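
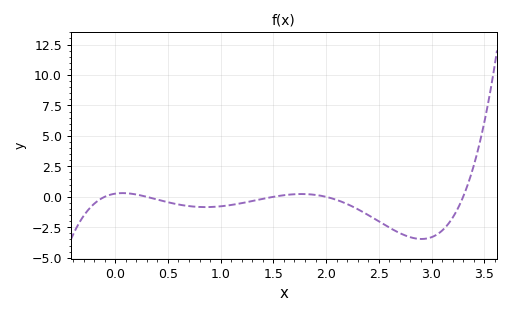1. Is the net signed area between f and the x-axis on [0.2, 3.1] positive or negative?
negative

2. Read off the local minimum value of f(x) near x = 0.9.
-0.842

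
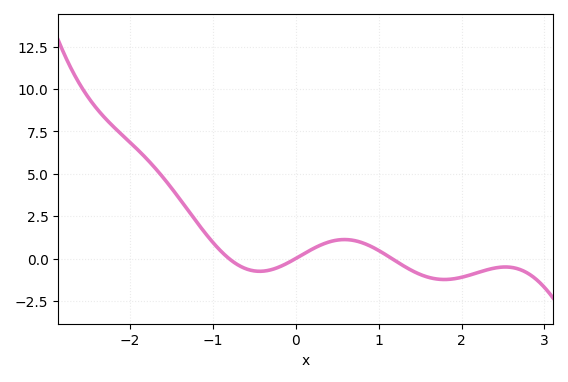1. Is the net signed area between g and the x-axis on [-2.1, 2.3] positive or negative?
positive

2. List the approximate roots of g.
-0.804, 0, 1.16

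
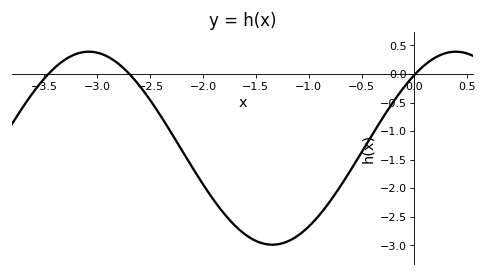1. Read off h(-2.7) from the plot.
0.007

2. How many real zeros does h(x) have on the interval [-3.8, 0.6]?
3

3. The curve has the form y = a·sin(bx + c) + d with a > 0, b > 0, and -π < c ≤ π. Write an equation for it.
y = 1.69sin(1.81x + 0.862) - 1.3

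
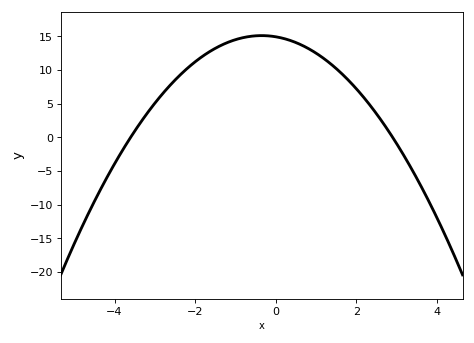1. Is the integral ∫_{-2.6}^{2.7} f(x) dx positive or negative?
positive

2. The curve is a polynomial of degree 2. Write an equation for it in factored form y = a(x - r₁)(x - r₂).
y = -1.43(x + 3.6)(x - 2.9)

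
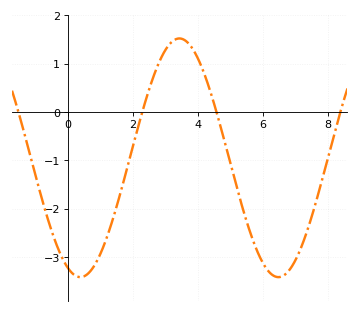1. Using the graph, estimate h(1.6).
-1.7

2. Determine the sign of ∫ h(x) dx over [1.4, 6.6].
negative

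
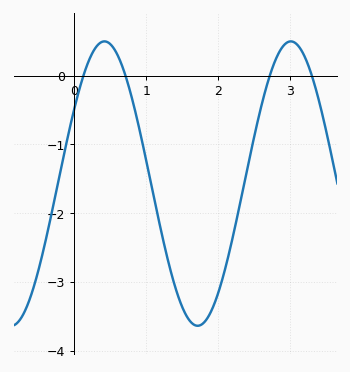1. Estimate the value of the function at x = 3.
0.5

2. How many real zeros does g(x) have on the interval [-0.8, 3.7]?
4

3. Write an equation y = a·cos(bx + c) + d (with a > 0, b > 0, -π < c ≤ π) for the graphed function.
y = 2.07cos(2.4x - 1) - 1.57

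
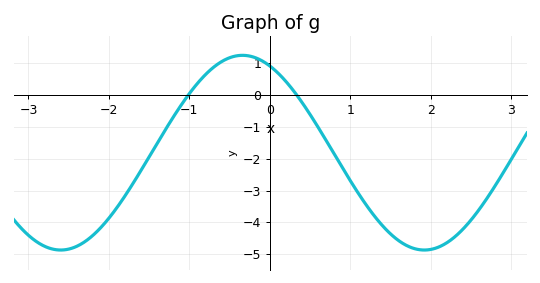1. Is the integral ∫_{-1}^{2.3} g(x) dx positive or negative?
negative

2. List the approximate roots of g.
-1.01, 0.335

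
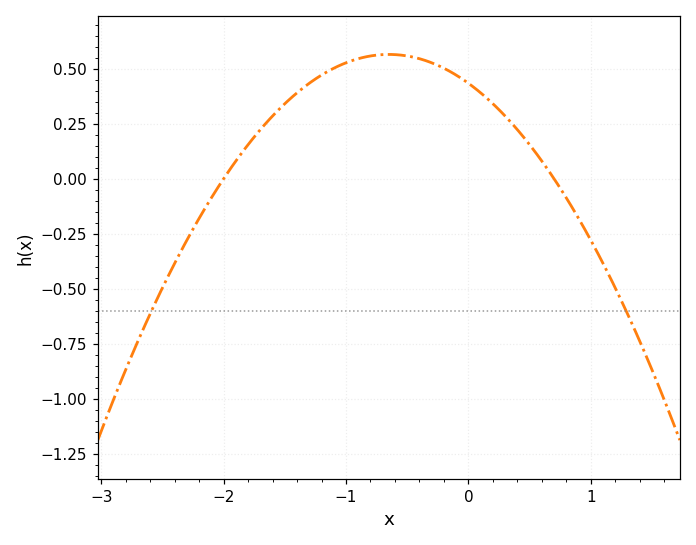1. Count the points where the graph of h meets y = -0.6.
2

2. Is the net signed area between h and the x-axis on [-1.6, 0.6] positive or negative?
positive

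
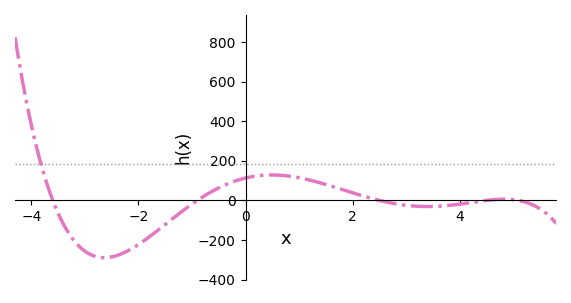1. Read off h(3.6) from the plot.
-20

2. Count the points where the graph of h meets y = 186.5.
1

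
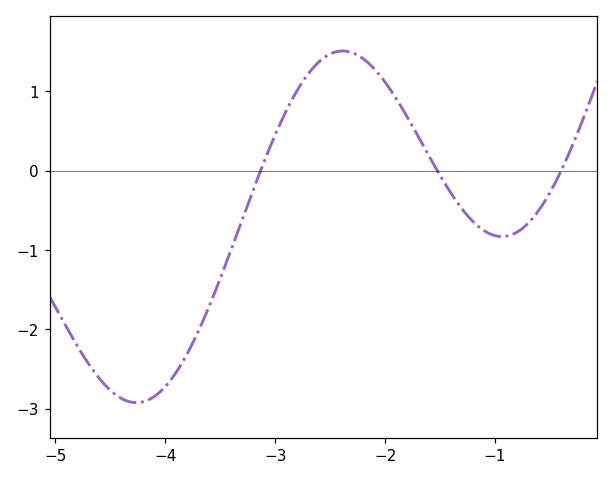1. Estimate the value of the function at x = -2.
1.12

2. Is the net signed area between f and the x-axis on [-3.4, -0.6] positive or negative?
positive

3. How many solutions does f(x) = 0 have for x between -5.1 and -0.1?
3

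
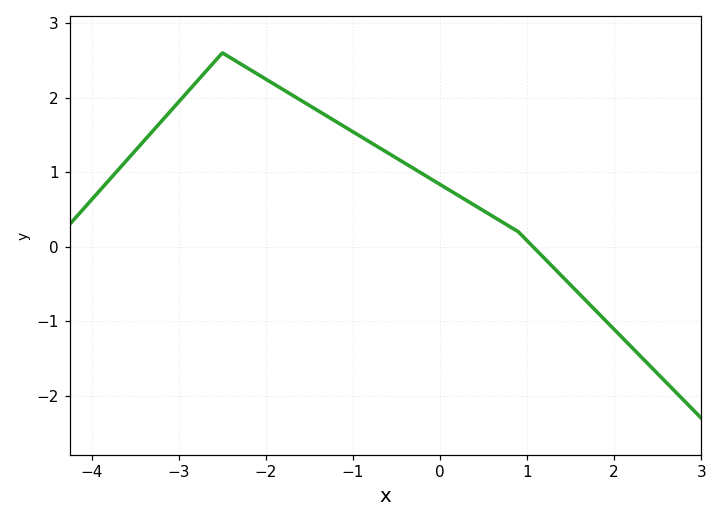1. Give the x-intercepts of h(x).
1.07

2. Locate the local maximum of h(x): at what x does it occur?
-2.5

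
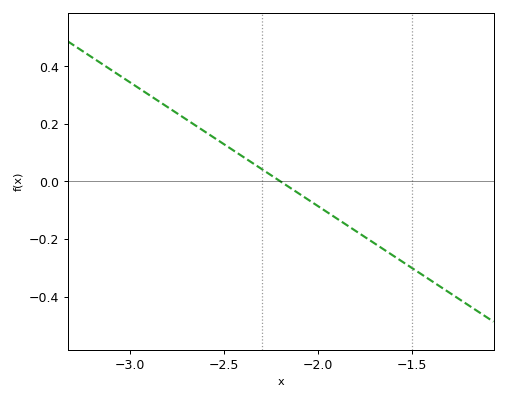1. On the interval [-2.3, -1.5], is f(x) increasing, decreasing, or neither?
decreasing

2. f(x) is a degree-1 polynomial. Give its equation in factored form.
y = -0.43(x + 2.2)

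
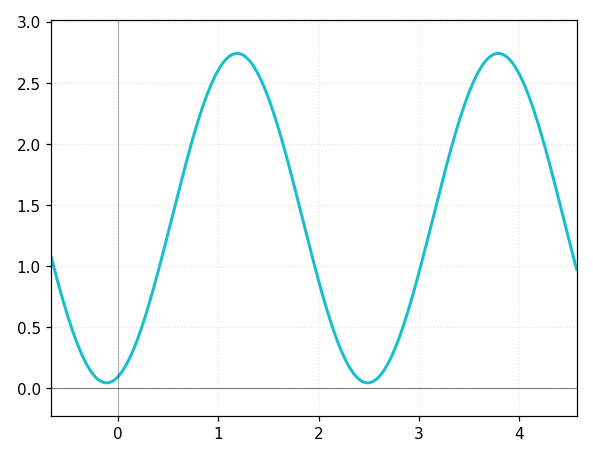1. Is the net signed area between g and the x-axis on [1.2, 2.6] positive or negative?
positive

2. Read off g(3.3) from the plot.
1.9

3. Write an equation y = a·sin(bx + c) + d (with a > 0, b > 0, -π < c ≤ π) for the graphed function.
y = 1.35sin(2.4x - 1.3) + 1.39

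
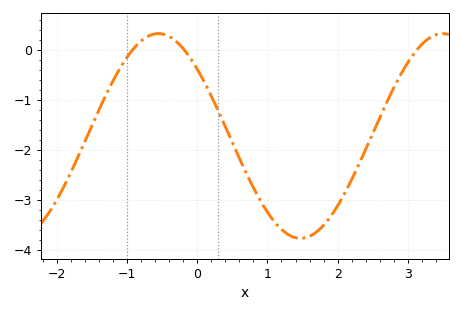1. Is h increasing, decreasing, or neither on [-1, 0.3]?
neither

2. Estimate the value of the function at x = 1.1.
-3.44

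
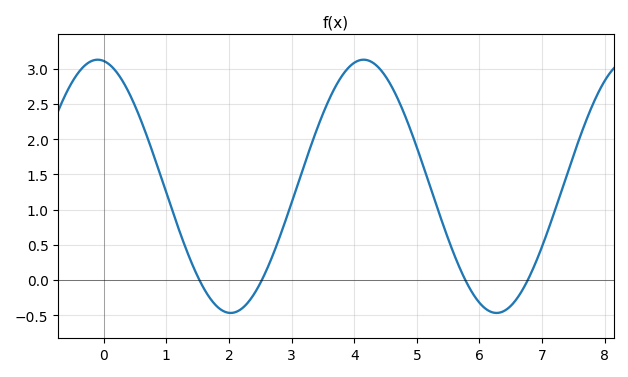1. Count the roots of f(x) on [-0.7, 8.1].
4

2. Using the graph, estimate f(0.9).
1.5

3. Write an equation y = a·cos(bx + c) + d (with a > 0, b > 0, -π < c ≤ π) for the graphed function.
y = 1.8cos(1.5x + 0.14) + 1.33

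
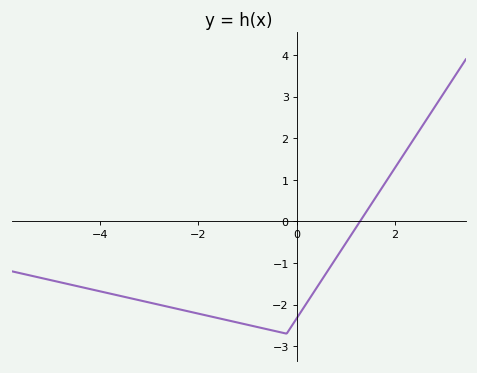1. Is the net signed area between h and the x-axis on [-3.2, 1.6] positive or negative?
negative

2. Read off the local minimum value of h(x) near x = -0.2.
-2.7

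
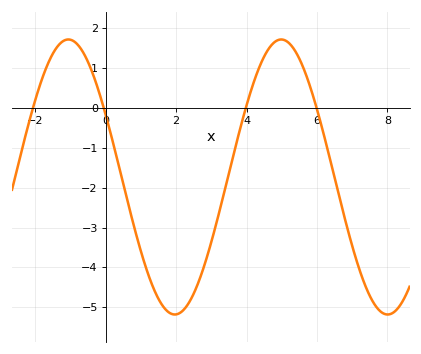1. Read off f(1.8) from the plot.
-5.13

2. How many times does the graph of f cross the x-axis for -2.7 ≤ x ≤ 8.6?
4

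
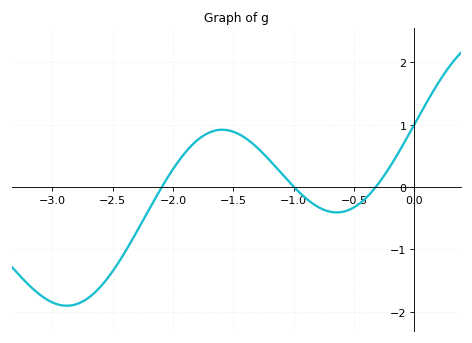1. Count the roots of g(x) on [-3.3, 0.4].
3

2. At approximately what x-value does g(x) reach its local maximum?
-1.59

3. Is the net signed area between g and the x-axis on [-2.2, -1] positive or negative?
positive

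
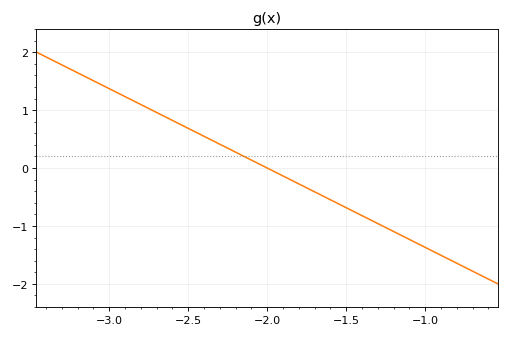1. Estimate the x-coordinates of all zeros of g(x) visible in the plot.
-2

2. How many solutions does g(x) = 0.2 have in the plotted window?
1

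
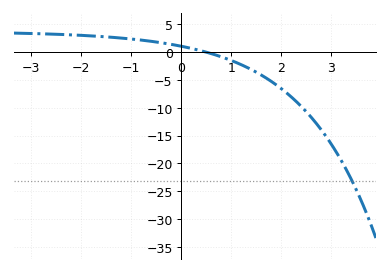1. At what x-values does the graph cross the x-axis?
0.496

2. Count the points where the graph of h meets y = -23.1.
1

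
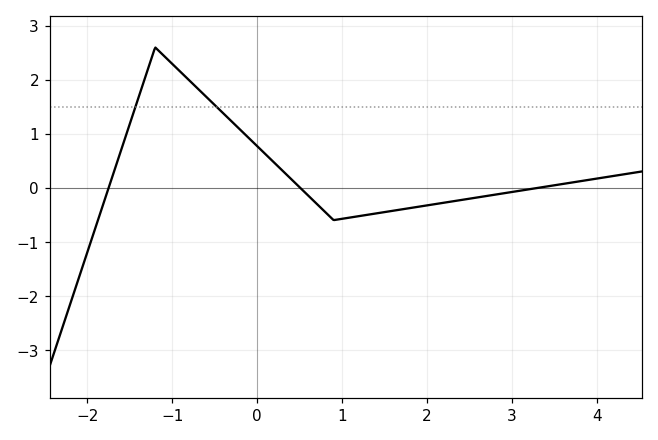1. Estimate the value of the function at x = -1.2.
2.6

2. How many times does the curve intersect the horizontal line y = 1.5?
2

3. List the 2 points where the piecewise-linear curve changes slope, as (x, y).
(-1.2, 2.6); (0.9, -0.6)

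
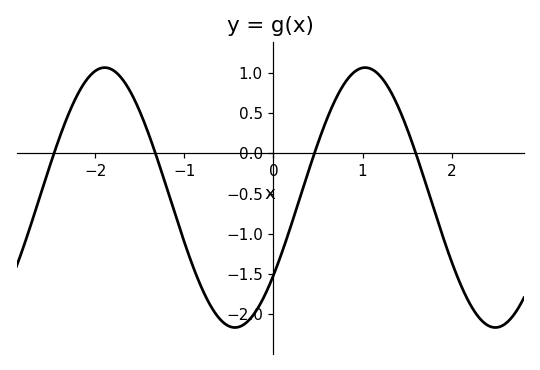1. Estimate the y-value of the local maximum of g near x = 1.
1.07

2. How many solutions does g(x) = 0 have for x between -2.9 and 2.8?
4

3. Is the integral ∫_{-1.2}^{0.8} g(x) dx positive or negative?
negative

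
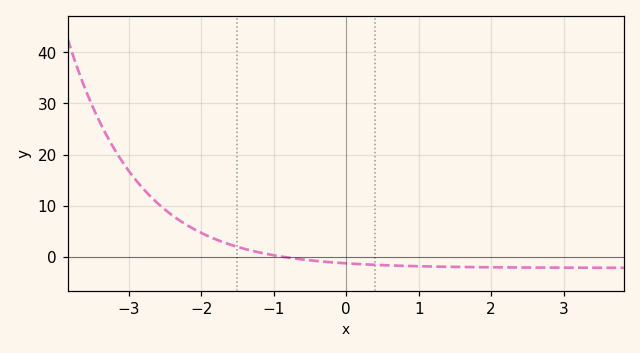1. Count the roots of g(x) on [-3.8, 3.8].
1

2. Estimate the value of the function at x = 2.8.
-2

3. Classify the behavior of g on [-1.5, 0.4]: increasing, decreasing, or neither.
decreasing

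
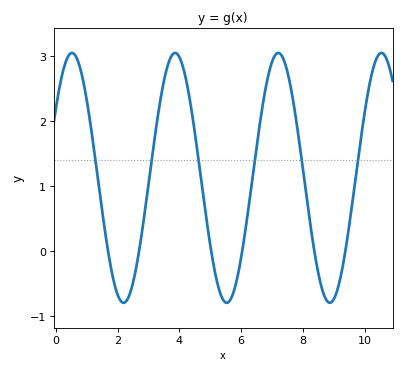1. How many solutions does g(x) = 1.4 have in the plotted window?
6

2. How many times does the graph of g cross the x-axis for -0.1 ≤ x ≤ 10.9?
6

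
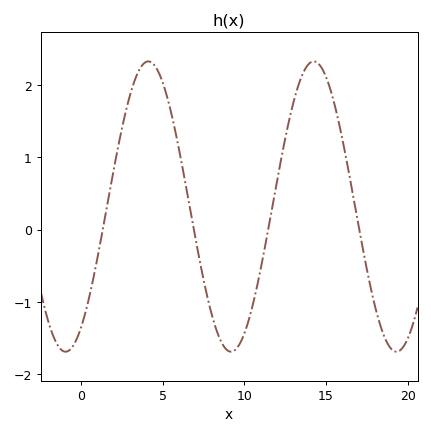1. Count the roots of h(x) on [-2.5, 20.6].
4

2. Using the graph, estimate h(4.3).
2.32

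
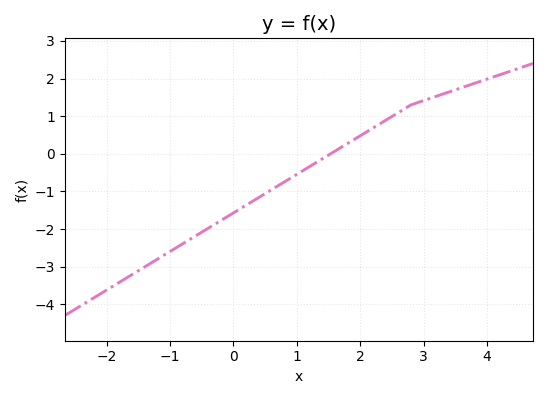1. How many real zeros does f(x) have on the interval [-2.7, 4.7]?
1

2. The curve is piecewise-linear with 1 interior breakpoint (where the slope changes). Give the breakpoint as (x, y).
(2.8, 1.3)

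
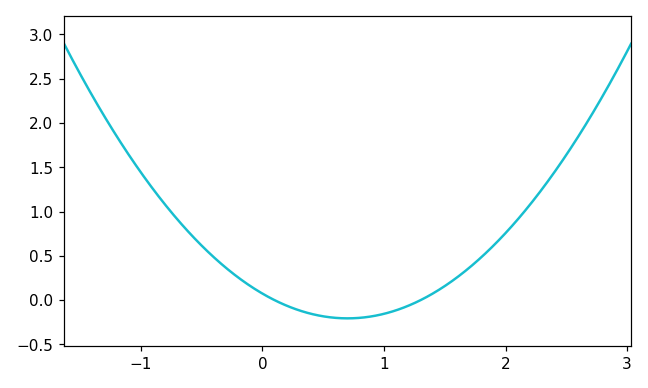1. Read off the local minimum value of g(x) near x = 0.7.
-0.2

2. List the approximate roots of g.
0.1, 1.3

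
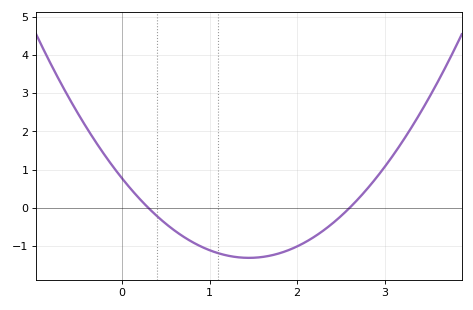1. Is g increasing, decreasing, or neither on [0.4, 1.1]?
decreasing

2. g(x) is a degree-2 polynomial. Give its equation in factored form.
y = 0.99(x - 0.3)(x - 2.6)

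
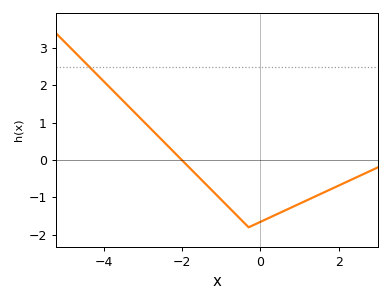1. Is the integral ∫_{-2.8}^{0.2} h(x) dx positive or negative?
negative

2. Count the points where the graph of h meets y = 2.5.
1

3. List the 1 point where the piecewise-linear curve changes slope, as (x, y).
(-0.3, -1.8)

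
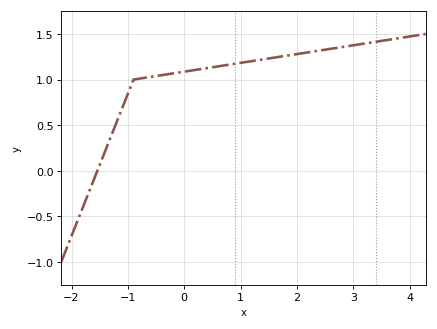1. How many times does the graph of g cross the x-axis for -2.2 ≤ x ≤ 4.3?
1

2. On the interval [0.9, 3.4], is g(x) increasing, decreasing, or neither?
increasing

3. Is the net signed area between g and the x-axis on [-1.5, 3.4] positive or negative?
positive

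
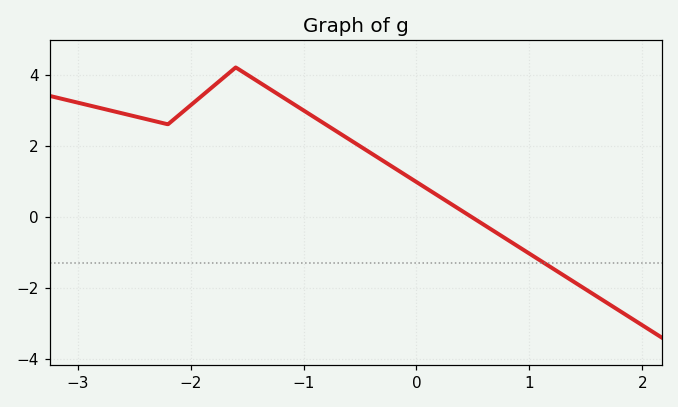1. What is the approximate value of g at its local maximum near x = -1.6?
4.2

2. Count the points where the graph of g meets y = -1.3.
1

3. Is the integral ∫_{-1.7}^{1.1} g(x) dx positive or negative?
positive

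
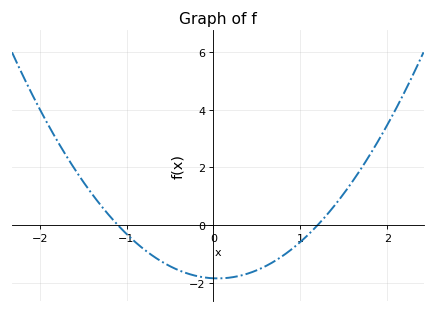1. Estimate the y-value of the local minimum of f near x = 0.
-1.85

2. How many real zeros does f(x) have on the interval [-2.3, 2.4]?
2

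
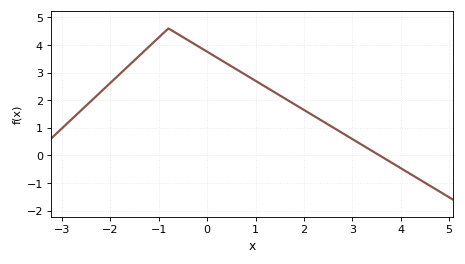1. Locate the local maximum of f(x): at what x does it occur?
-0.8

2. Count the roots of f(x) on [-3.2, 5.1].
1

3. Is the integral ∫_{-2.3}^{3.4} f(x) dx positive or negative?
positive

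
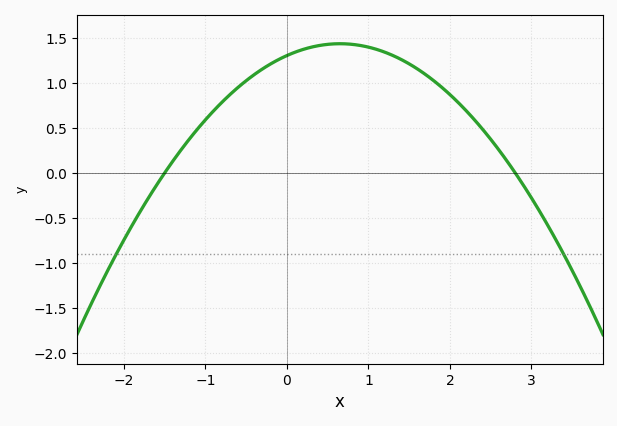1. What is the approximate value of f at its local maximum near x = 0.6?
1.45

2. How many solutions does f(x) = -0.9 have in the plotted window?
2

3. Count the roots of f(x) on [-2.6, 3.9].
2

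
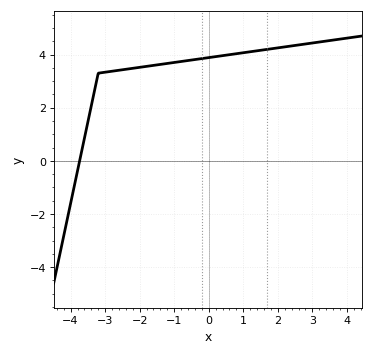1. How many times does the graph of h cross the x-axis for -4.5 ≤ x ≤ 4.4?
1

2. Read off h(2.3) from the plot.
4.31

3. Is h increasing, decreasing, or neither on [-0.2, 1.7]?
increasing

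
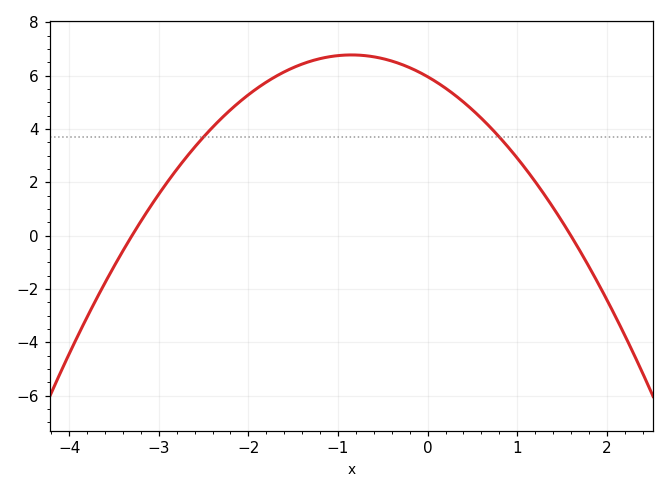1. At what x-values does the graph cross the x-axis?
-3.3, 1.6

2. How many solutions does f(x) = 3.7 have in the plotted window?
2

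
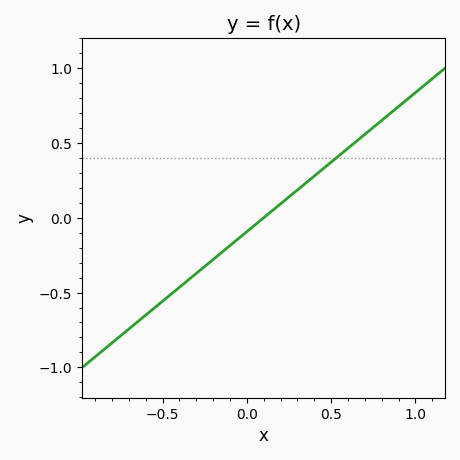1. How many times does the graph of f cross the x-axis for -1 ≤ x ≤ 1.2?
1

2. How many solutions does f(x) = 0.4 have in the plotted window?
1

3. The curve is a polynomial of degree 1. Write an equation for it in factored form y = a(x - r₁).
y = 0.93(x - 0.1)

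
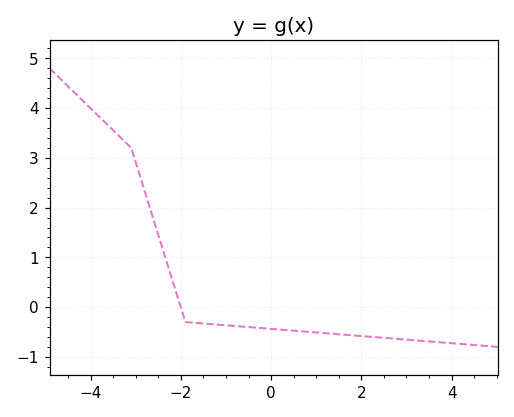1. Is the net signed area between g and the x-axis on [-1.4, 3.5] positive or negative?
negative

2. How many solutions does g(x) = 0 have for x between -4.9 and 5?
1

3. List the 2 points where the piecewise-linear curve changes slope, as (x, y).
(-3.1, 3.2); (-1.9, -0.3)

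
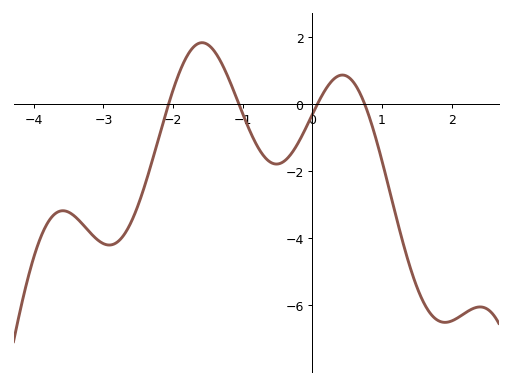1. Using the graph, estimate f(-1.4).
1.6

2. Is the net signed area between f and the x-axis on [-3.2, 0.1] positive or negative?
negative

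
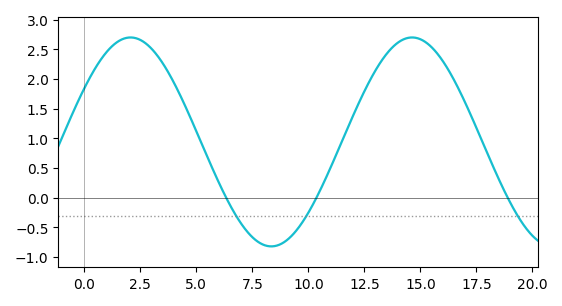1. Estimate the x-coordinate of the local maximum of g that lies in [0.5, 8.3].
2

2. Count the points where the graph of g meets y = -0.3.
3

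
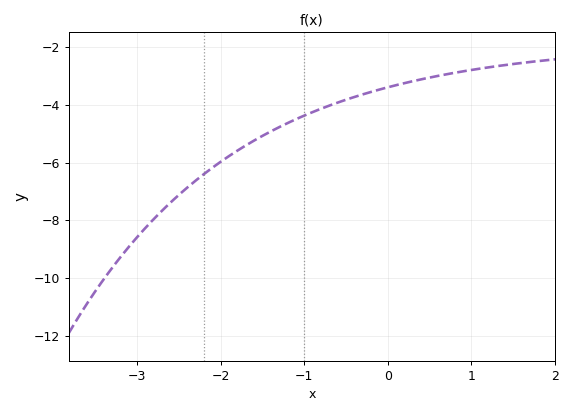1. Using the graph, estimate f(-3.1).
-9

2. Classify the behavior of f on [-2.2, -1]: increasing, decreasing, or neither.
increasing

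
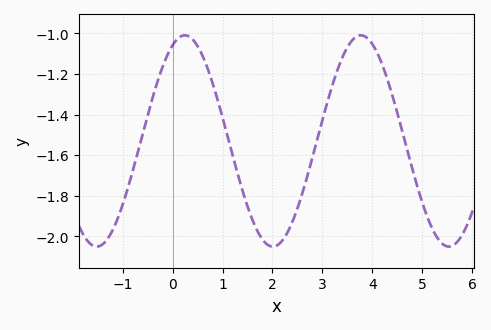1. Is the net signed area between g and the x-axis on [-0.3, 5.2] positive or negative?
negative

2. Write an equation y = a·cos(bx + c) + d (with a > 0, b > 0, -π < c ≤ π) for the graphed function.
y = 0.52cos(1.78x - 0.43) - 1.53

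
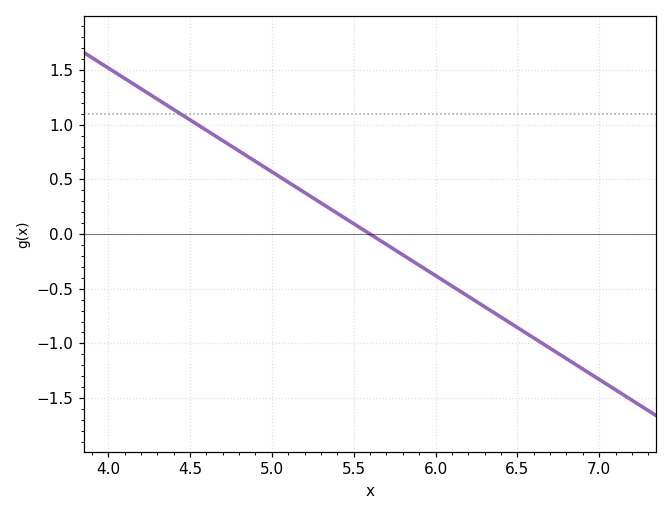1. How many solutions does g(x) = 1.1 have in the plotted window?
1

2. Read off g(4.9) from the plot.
0.665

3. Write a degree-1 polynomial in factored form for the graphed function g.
y = -0.95(x - 5.6)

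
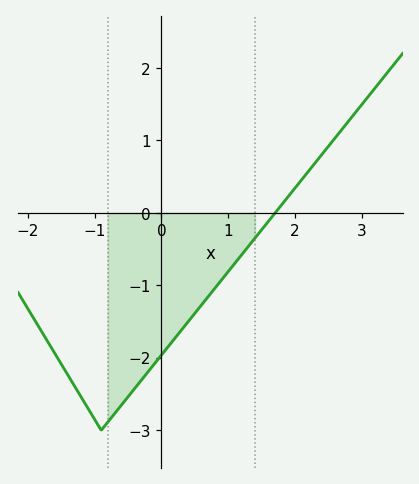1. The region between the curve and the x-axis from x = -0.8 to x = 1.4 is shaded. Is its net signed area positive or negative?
negative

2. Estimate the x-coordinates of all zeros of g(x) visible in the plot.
1.7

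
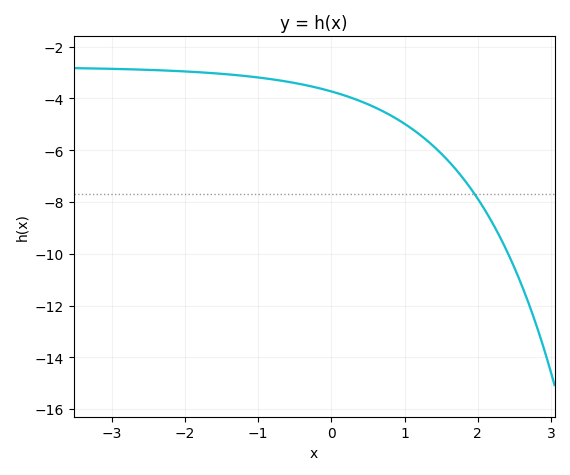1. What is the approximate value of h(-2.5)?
-2.9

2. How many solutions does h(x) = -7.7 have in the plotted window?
1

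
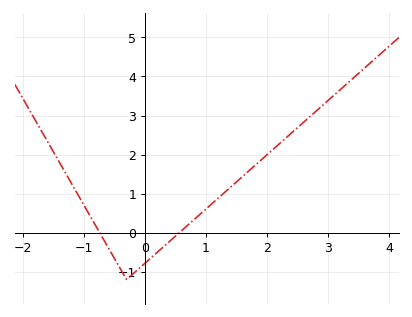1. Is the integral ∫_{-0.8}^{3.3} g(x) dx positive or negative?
positive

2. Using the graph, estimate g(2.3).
2.4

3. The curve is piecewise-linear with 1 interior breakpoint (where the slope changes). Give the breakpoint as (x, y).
(-0.3, -1.2)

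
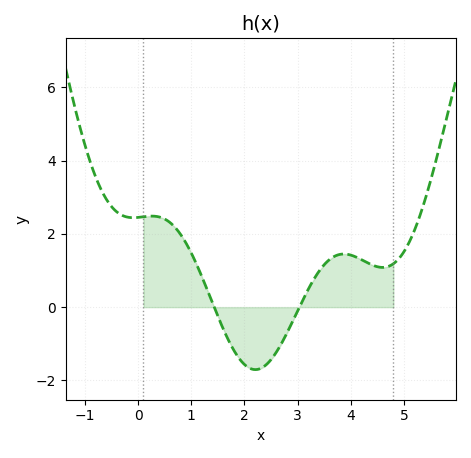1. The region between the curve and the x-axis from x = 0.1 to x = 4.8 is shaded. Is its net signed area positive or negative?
positive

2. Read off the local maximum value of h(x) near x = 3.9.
1.4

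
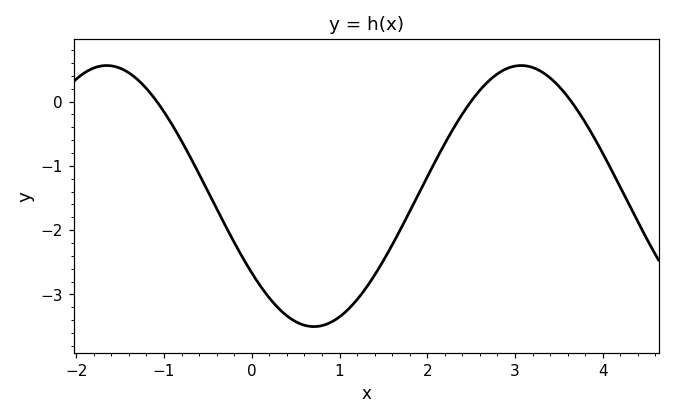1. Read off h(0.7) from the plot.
-3.5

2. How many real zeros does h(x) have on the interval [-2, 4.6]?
3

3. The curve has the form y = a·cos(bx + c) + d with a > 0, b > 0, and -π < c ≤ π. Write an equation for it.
y = 2.03cos(1.33x + 2.2) - 1.47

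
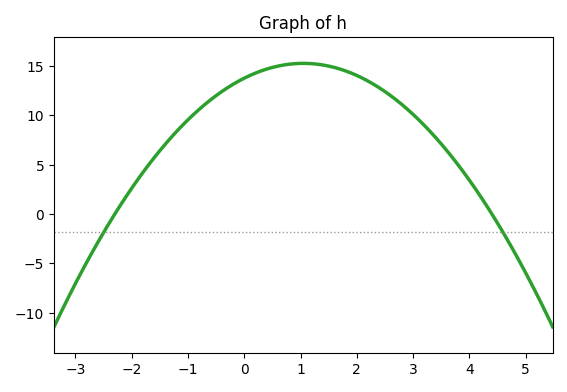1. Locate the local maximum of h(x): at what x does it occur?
1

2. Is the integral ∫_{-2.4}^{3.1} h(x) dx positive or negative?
positive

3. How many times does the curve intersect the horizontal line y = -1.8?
2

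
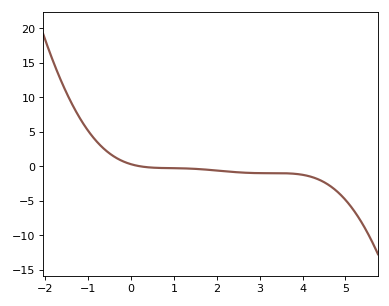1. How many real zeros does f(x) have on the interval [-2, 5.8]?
1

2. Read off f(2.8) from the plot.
-0.947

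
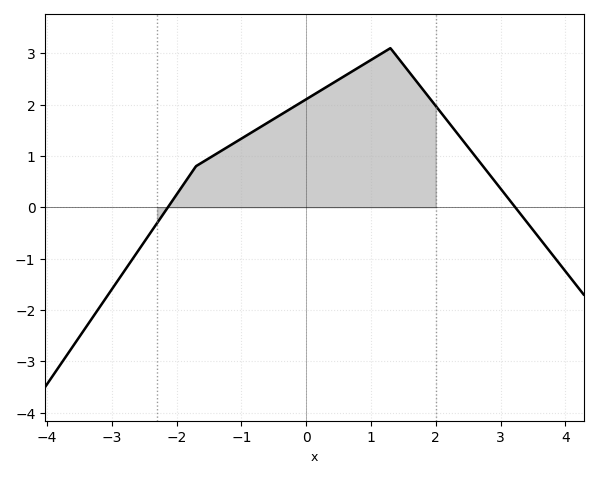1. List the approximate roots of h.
-2.13, 3.22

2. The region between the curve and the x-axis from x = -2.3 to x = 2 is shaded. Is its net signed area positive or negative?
positive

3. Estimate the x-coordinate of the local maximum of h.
1.3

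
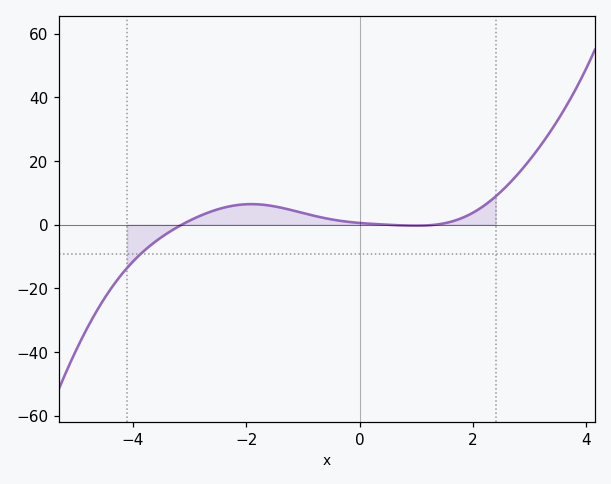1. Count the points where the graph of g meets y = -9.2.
1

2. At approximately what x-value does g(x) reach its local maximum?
-1.91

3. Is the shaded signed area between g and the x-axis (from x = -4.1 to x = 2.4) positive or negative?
positive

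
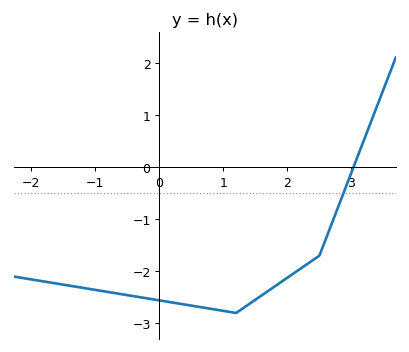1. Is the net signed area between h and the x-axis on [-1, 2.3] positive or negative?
negative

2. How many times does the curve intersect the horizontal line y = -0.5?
1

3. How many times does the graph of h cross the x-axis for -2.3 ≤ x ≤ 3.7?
1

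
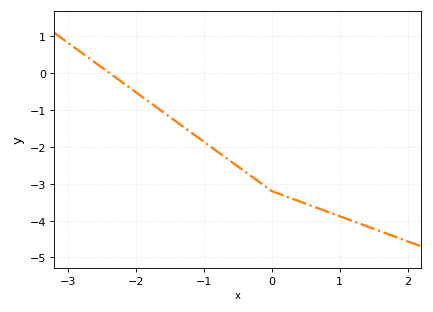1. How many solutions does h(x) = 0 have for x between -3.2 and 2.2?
1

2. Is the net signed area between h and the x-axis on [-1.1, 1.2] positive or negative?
negative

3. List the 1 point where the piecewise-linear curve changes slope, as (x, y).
(0, -3.2)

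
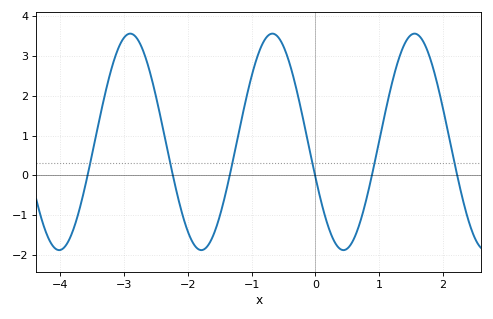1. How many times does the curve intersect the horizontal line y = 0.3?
6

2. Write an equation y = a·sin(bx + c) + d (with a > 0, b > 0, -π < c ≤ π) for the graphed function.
y = 2.72sin(2.82x - 2.81) + 0.84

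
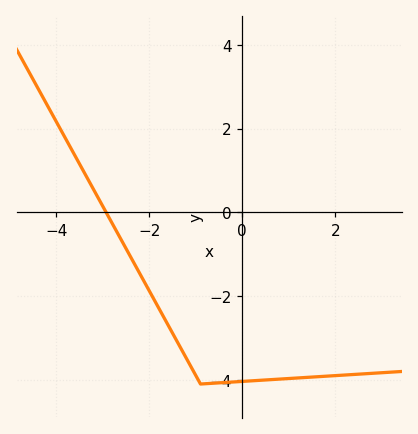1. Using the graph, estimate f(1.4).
-4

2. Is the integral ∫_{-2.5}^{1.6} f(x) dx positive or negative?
negative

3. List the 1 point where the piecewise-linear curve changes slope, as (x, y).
(-0.9, -4.1)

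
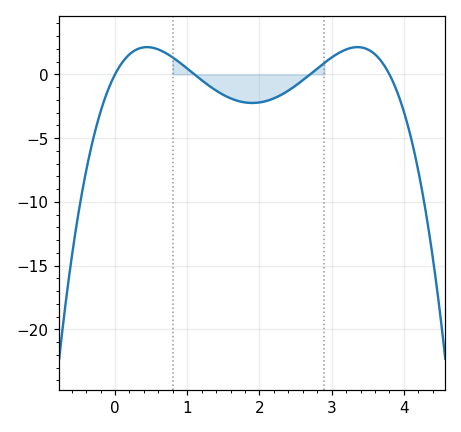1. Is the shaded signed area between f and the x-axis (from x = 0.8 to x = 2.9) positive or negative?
negative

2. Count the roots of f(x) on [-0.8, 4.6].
4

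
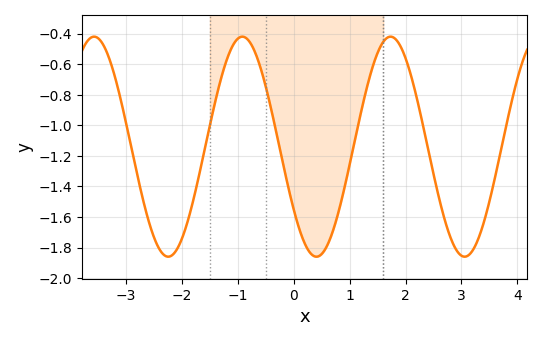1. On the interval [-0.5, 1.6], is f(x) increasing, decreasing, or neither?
neither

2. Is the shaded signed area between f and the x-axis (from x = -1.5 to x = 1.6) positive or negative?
negative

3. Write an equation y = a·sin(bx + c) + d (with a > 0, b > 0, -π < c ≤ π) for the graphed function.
y = 0.72sin(2.4x - 2.5) - 1.14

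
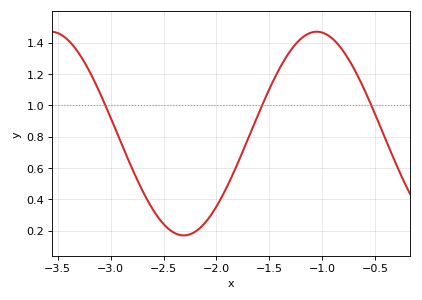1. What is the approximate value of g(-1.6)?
0.95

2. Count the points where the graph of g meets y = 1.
3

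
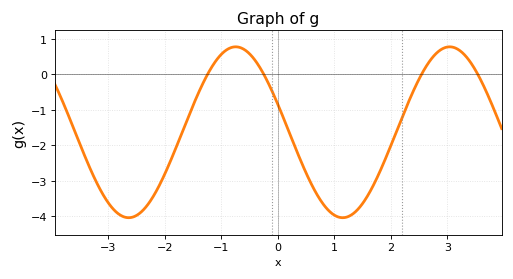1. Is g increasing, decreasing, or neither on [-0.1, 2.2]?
neither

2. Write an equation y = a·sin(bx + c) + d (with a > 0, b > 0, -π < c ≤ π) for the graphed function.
y = 2.41sin(1.7x + 2.8) - 1.63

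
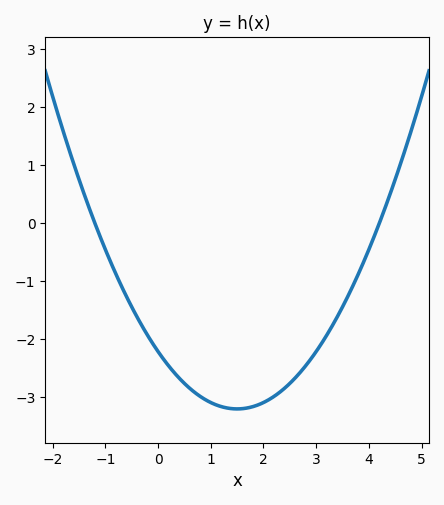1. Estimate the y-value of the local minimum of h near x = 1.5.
-3.21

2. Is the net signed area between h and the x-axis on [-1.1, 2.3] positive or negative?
negative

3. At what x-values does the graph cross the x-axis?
-1.2, 4.2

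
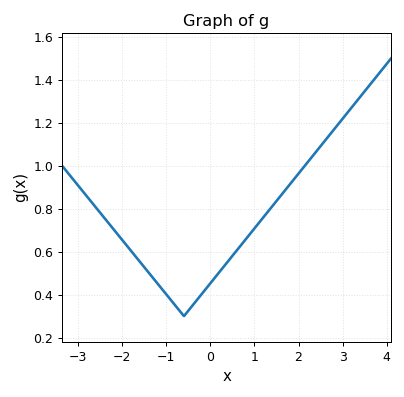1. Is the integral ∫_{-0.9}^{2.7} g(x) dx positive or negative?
positive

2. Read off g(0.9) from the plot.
0.683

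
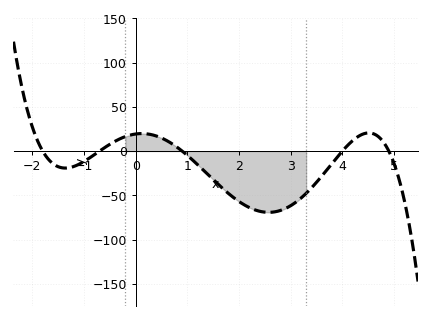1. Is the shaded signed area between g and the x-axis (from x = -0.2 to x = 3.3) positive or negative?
negative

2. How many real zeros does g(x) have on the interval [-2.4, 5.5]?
5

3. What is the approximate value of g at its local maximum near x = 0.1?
20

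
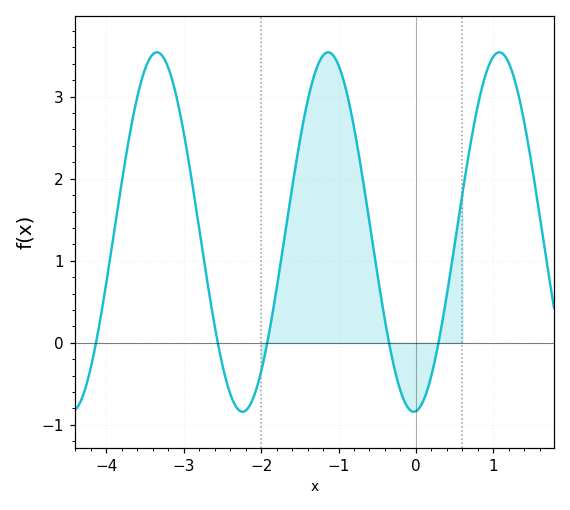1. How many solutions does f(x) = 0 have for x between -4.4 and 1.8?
5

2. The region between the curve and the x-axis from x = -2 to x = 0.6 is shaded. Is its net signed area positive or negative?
positive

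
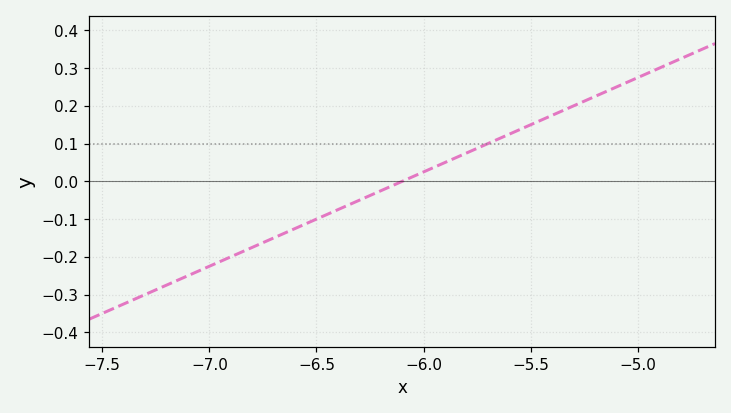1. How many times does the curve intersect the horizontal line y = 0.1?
1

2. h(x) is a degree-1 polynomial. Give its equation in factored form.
y = 0.25(x + 6.1)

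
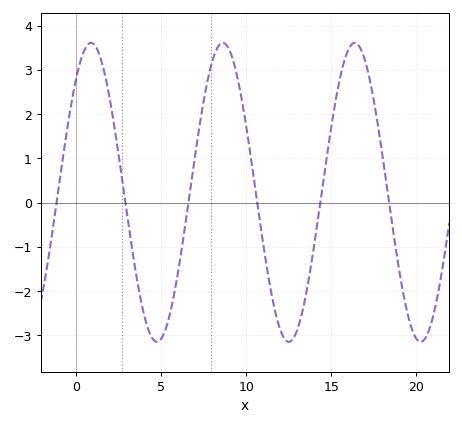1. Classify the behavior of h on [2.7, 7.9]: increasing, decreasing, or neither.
neither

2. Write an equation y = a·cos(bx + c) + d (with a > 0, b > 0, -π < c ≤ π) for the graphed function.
y = 3.38cos(0.81x - 0.7) + 0.23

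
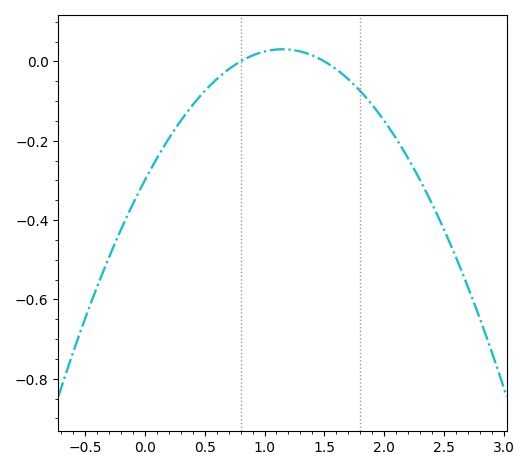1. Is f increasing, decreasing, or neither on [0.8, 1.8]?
neither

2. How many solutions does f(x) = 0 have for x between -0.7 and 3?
2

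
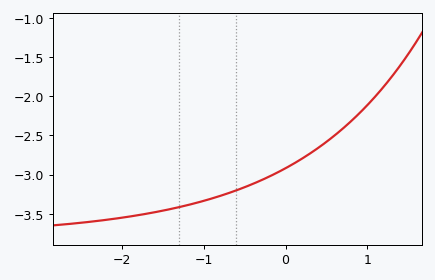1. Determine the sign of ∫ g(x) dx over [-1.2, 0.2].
negative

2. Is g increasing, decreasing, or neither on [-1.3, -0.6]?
increasing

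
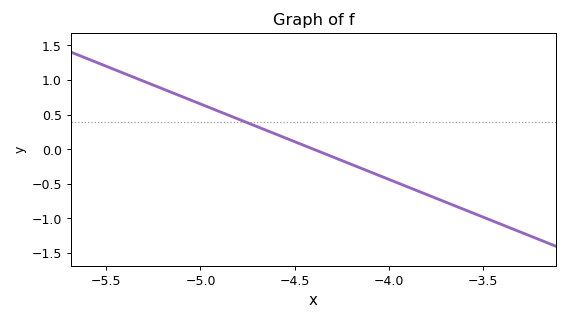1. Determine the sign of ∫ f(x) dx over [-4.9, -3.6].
negative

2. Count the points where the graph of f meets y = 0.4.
1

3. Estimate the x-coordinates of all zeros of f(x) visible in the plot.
-4.4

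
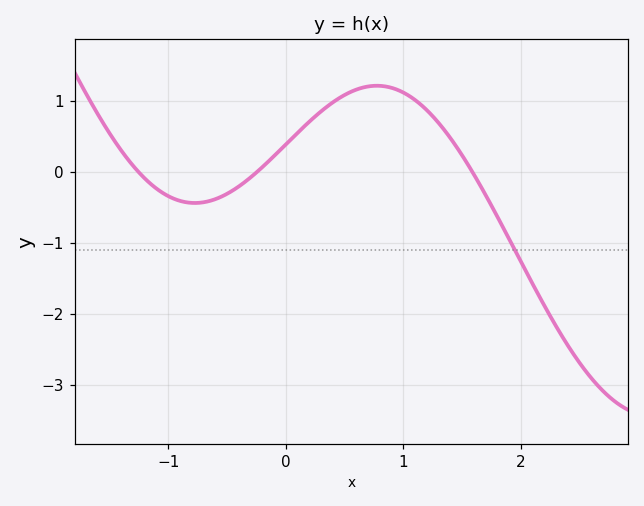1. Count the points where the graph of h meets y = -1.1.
1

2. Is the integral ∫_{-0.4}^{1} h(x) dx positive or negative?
positive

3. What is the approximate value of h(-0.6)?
-0.4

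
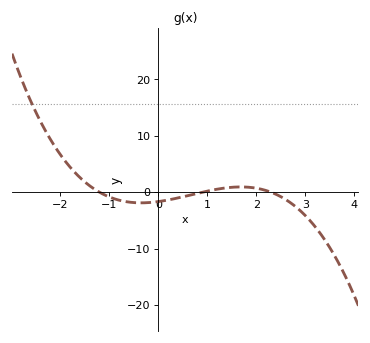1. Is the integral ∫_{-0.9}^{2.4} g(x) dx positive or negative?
negative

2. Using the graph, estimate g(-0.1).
-1.77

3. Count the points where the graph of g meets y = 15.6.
1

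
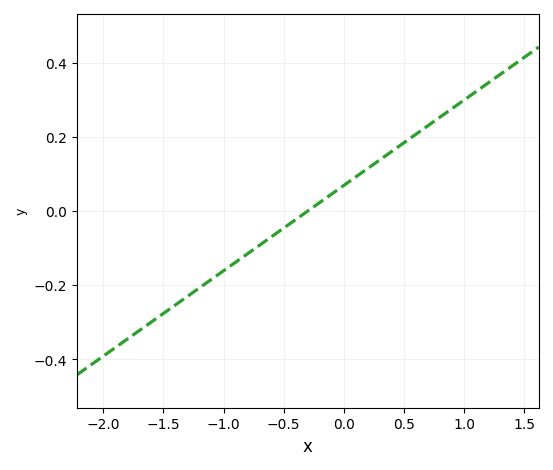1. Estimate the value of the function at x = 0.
0.06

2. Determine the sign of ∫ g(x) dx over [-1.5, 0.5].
negative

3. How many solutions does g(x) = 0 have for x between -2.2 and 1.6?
1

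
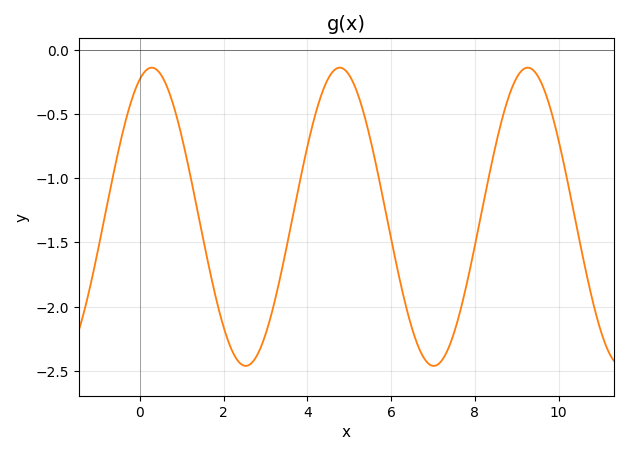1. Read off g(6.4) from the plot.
-2.05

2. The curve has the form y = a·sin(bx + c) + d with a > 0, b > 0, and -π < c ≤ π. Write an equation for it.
y = 1.16sin(1.4x + 1.17) - 1.3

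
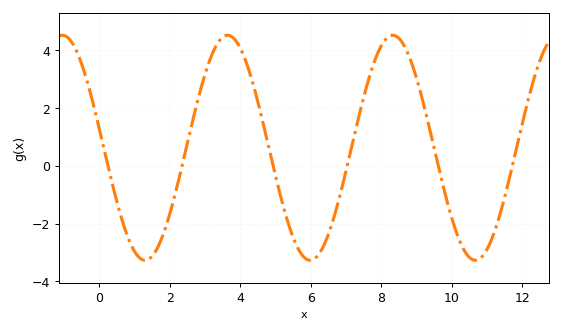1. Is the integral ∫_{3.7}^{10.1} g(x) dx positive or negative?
positive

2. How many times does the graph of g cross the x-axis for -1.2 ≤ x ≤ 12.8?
6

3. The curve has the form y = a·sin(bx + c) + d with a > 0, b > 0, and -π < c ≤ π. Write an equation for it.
y = 3.89sin(1.34x + 2.98) + 0.62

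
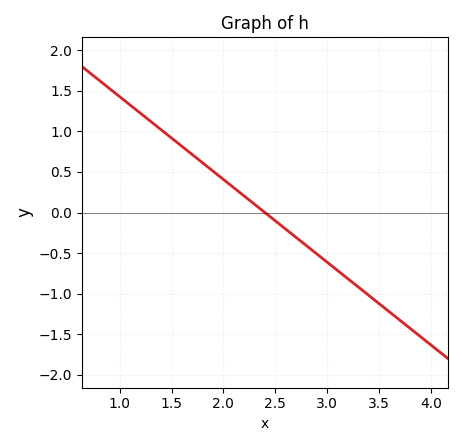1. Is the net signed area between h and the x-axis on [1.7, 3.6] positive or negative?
negative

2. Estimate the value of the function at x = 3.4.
-1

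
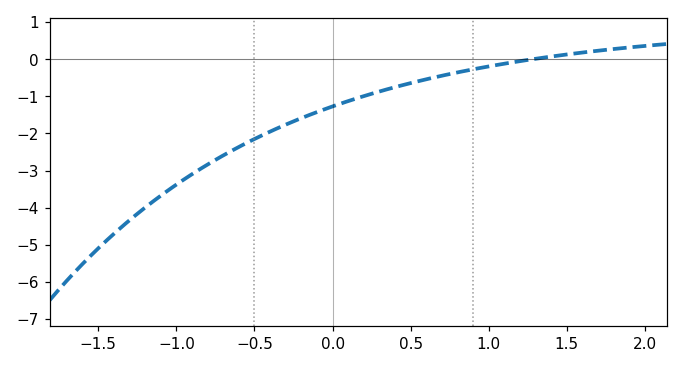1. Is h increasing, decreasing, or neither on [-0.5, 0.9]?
increasing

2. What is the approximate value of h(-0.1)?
-1.42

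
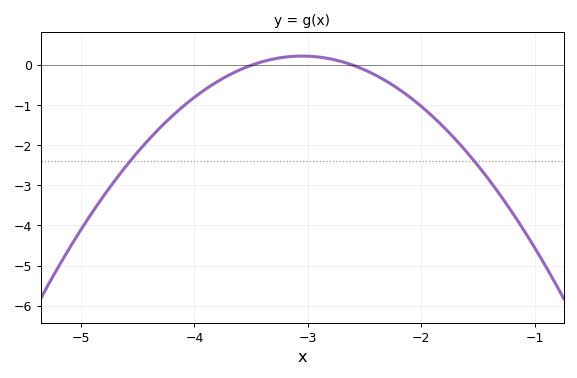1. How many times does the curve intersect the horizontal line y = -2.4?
2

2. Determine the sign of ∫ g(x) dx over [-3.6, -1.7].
negative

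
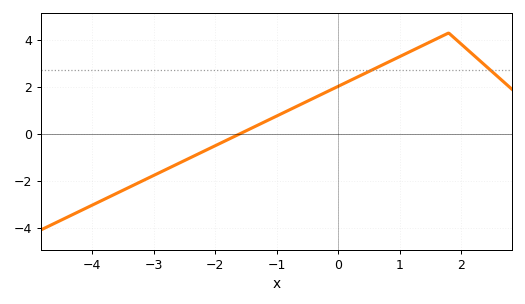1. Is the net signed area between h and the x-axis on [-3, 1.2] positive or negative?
positive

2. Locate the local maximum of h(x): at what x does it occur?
1.8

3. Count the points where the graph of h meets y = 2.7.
2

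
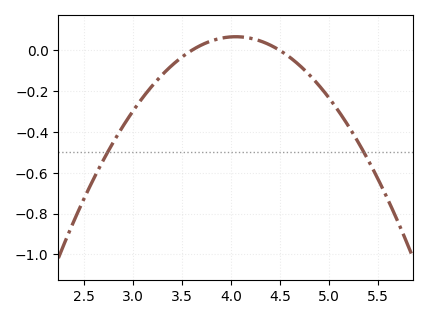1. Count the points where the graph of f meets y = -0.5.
2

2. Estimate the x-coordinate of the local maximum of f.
4.05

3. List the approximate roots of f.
3.6, 4.5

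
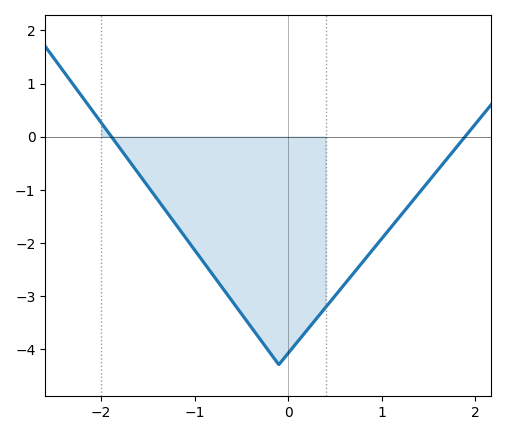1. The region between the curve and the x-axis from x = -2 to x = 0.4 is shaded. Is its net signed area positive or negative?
negative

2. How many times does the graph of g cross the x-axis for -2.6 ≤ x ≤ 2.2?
2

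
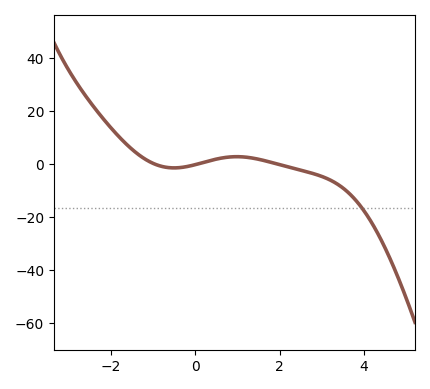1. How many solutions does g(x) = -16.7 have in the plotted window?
1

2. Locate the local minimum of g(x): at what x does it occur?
-0.6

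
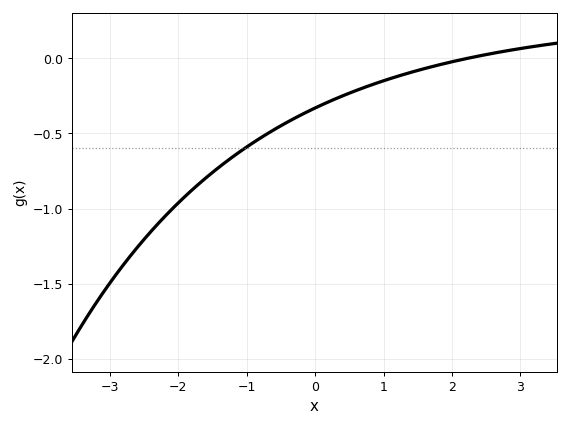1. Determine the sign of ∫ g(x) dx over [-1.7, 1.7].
negative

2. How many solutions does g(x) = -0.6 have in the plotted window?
1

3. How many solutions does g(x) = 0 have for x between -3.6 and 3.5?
1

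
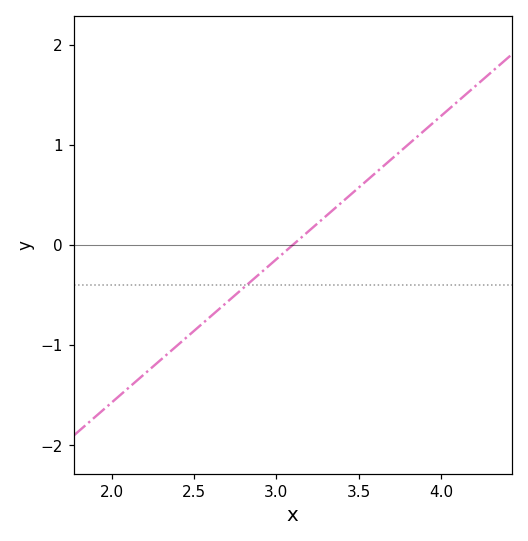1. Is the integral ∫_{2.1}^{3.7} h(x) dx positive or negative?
negative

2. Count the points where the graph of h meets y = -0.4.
1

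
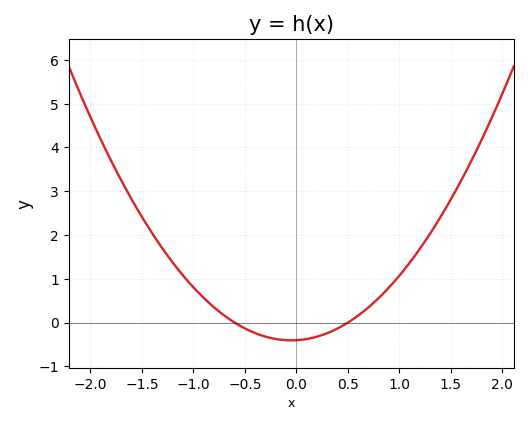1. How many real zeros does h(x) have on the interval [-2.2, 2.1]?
2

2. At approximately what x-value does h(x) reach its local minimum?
0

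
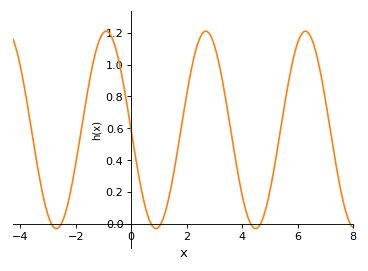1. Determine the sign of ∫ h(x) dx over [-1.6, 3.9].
positive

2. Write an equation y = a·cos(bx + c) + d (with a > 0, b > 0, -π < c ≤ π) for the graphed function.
y = 0.62cos(1.8x + 1.6) + 0.59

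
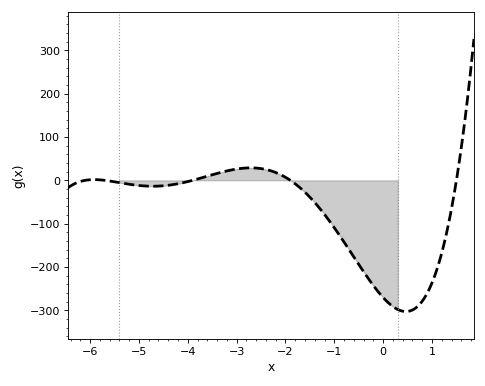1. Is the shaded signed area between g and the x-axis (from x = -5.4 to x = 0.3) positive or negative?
negative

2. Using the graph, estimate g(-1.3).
-64.6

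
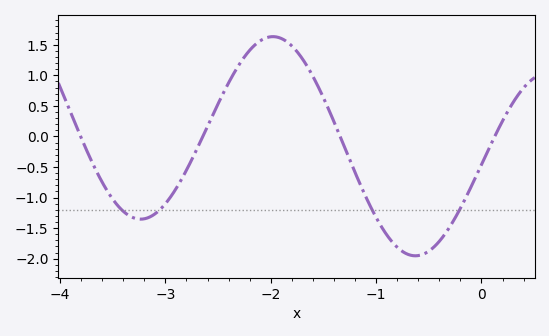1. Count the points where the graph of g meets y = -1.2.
4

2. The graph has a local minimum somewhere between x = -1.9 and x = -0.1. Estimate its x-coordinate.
-0.6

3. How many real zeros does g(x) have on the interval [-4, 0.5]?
4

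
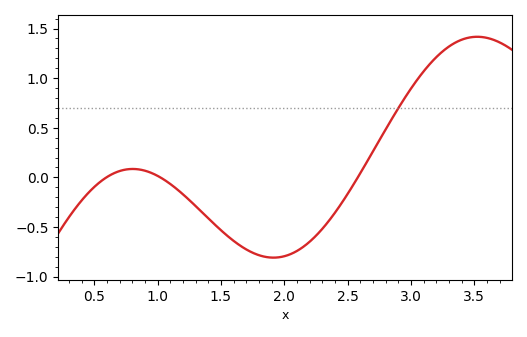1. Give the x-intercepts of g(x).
0.6, 1, 2.6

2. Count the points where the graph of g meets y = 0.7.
1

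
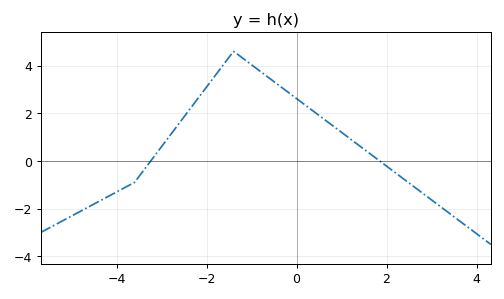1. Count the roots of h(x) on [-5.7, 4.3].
2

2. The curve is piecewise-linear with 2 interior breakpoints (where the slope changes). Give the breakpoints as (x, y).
(-3.6, -0.9); (-1.4, 4.6)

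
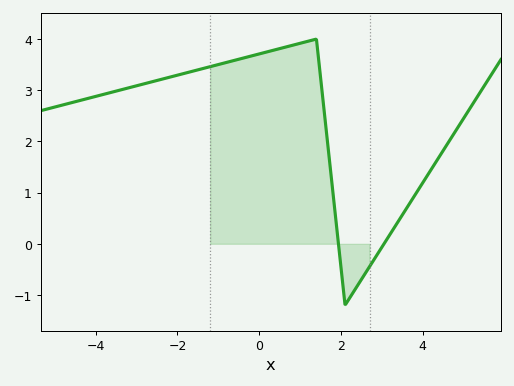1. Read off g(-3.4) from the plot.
3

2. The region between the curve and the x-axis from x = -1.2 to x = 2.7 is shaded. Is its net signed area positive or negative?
positive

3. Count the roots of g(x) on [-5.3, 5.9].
2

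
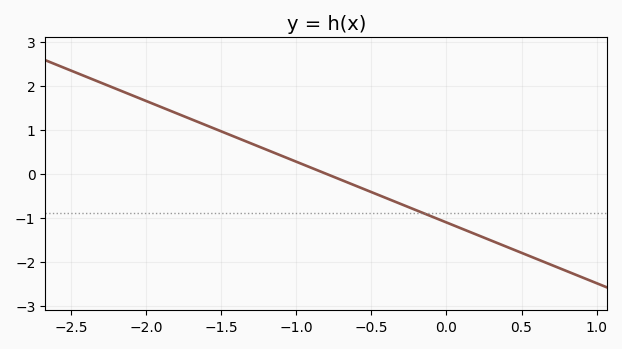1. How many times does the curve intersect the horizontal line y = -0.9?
1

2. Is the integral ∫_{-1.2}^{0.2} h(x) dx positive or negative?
negative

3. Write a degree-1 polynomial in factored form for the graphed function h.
y = -1.38(x + 0.8)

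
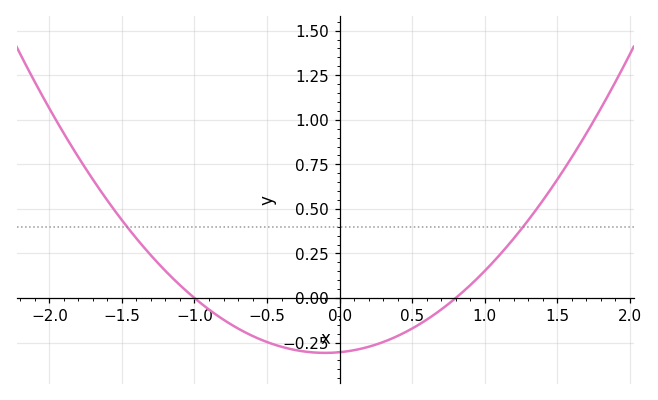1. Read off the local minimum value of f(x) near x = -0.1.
-0.308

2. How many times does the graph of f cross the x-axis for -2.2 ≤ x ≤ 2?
2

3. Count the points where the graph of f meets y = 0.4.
2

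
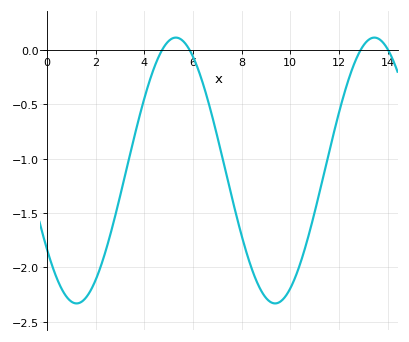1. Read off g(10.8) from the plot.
-1.65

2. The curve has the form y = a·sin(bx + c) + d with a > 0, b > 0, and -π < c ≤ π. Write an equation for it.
y = 1.22sin(0.77x - 2.5) - 1.11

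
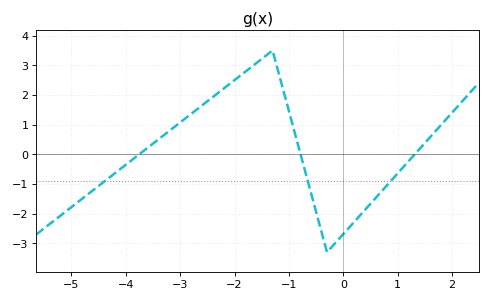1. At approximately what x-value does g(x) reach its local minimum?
-0.299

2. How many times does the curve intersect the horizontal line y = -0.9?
3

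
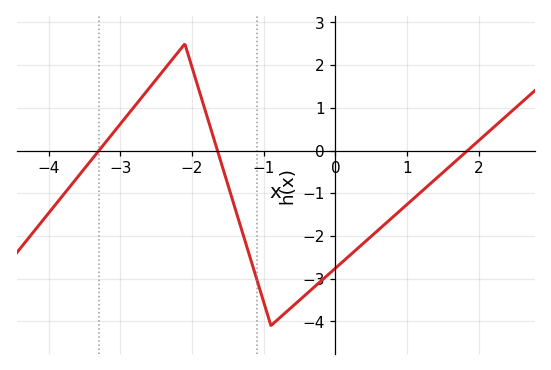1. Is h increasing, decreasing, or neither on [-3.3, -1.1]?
neither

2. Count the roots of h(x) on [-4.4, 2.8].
3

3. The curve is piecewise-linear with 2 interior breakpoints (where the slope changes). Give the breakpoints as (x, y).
(-2.1, 2.5); (-0.9, -4.1)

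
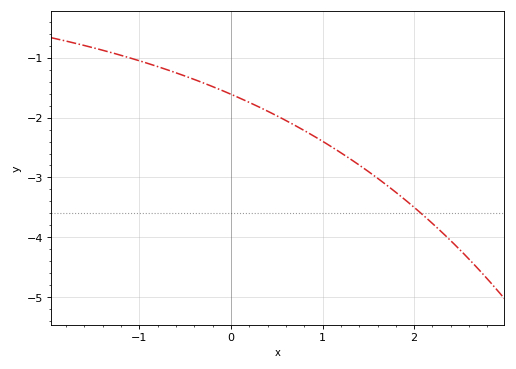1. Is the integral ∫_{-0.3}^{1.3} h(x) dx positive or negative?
negative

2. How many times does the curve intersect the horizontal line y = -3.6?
1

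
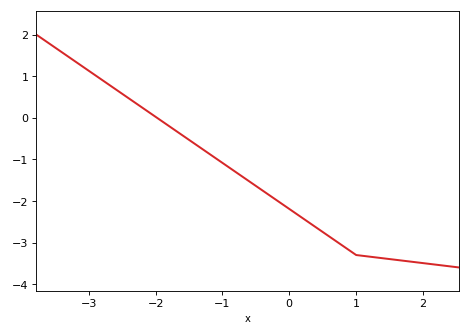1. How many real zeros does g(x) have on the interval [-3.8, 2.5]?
1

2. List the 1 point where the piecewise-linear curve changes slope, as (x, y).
(1, -3.3)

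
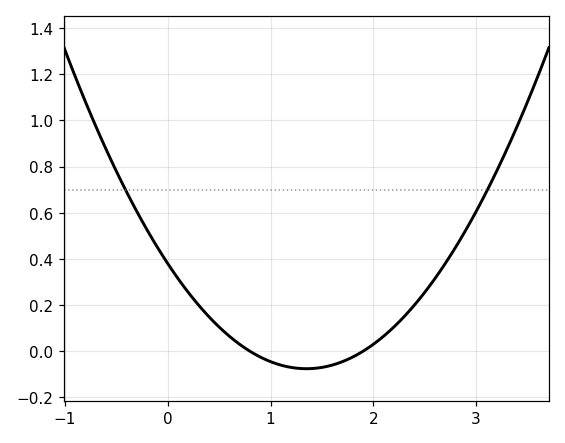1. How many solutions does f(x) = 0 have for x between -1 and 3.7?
2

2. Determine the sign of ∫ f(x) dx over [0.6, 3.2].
positive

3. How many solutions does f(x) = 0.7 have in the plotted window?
2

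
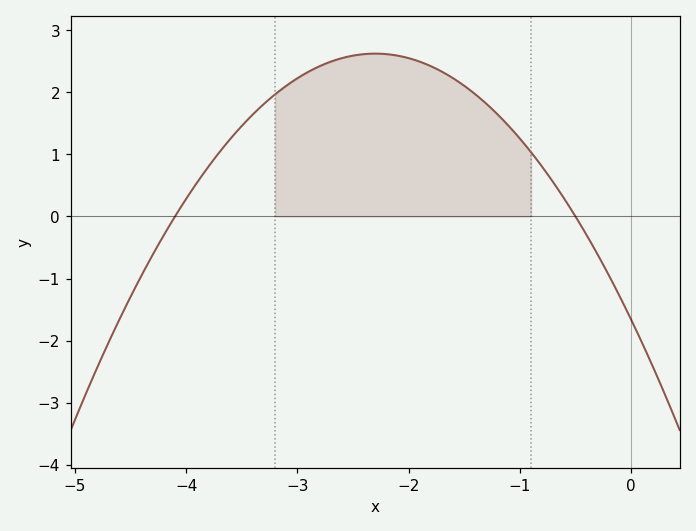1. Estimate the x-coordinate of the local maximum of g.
-2.3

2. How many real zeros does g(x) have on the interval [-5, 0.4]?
2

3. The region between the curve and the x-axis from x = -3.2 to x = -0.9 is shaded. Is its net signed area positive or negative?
positive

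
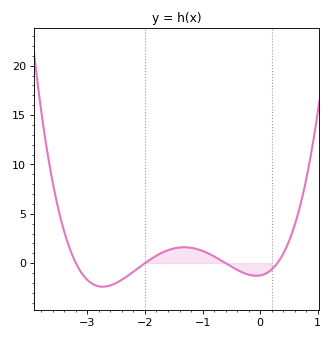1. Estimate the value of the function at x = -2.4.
-1.5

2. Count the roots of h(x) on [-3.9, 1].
4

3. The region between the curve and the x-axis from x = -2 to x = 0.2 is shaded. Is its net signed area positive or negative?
positive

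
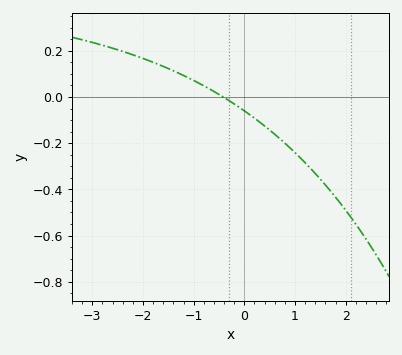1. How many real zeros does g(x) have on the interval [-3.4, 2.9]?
1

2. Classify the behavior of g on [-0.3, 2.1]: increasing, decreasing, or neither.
decreasing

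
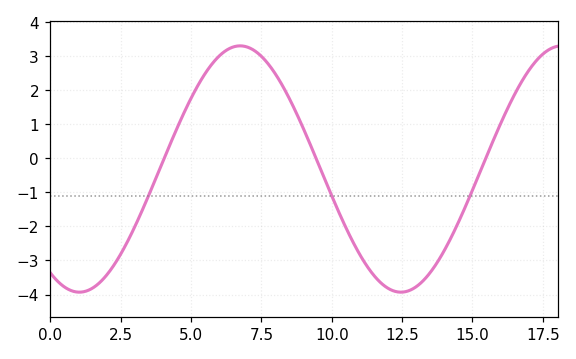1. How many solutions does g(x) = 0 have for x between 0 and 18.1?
3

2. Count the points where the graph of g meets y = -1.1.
3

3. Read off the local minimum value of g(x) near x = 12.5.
-3.9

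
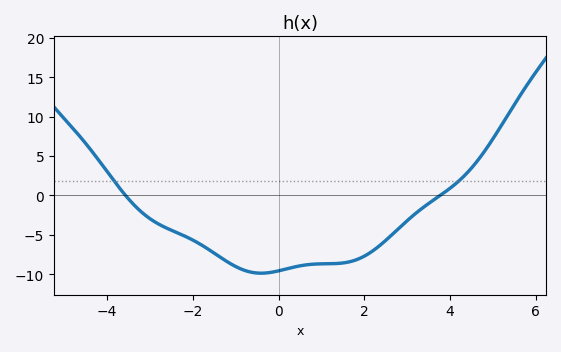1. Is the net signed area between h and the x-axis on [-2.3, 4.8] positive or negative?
negative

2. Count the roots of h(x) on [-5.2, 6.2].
2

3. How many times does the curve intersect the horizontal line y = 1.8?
2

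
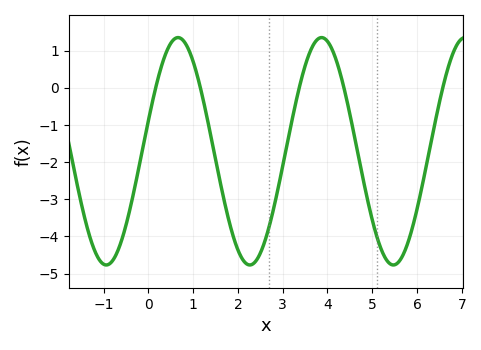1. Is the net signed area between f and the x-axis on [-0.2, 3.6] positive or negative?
negative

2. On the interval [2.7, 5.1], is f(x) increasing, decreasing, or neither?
neither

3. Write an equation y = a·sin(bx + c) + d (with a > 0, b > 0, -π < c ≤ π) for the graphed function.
y = 3.06sin(1.96x + 0.272) - 1.71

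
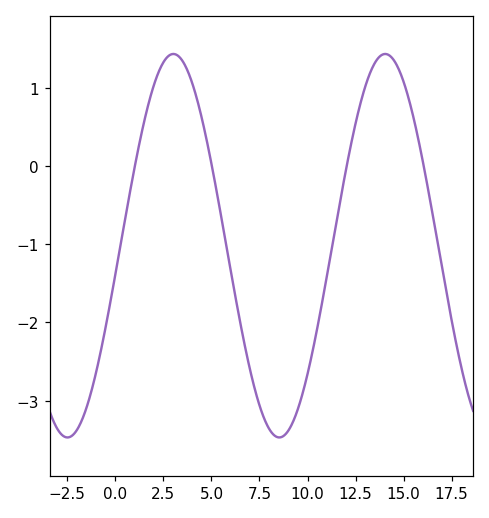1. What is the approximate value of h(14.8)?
1.2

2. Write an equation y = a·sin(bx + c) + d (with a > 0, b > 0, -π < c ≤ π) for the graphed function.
y = 2.45sin(0.57x - 0.15) - 1.02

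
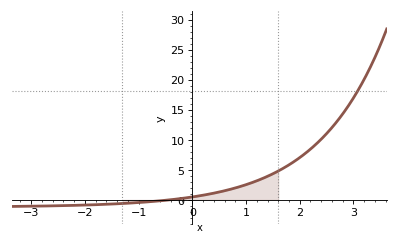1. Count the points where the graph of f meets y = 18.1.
1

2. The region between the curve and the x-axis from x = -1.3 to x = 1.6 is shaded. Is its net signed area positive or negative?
positive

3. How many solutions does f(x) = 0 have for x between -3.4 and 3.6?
1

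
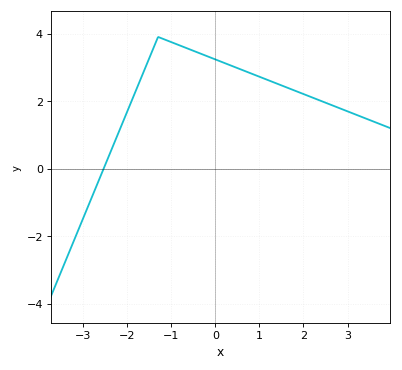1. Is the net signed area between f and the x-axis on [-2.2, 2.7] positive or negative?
positive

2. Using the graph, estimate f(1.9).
2.2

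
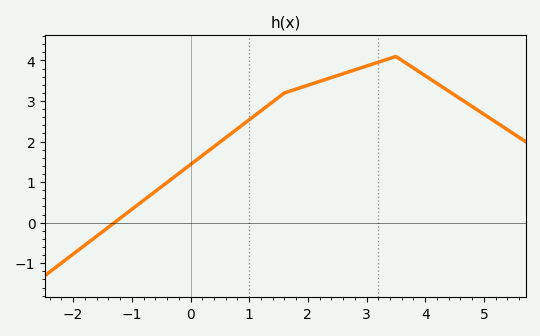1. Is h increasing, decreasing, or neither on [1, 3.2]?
increasing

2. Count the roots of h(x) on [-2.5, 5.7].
1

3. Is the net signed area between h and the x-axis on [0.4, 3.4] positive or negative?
positive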